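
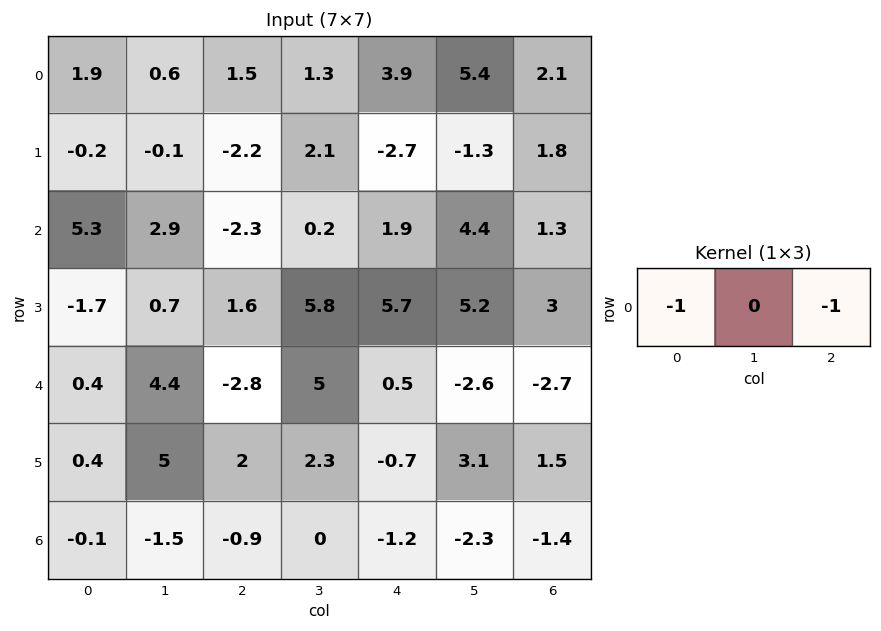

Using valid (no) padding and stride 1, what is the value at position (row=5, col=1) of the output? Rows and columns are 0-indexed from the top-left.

The receptive field on the input at this output position is [5 2 2.3]. Elementwise product with the kernel and sum: 5·-1 + 2.3·-1.

-7.3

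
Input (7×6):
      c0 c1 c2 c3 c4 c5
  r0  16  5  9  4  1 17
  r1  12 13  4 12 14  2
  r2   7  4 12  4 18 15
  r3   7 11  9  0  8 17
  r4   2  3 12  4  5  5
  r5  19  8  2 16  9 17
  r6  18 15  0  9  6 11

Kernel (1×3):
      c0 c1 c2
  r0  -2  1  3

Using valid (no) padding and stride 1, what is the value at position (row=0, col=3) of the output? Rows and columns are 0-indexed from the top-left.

44

The receptive field on the input at this output position is [4 1 17]. Elementwise product with the kernel and sum: 4·-2 + 1·1 + 17·3.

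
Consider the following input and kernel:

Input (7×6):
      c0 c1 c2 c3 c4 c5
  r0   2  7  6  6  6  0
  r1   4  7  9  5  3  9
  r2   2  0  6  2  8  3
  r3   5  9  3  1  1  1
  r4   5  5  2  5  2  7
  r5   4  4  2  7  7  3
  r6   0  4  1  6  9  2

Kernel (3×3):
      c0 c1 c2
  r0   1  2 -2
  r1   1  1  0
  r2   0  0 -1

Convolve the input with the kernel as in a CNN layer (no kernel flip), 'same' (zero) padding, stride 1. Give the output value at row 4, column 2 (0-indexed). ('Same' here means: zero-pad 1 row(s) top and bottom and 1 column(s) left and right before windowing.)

The receptive field on the zero-padded input at this output position is [9 3 1 / 5 2 5 / 4 2 7]. Elementwise product with the kernel and sum: 9·1 + 3·2 + 1·-2 + 5·1 + 2·1 + 7·-1.

13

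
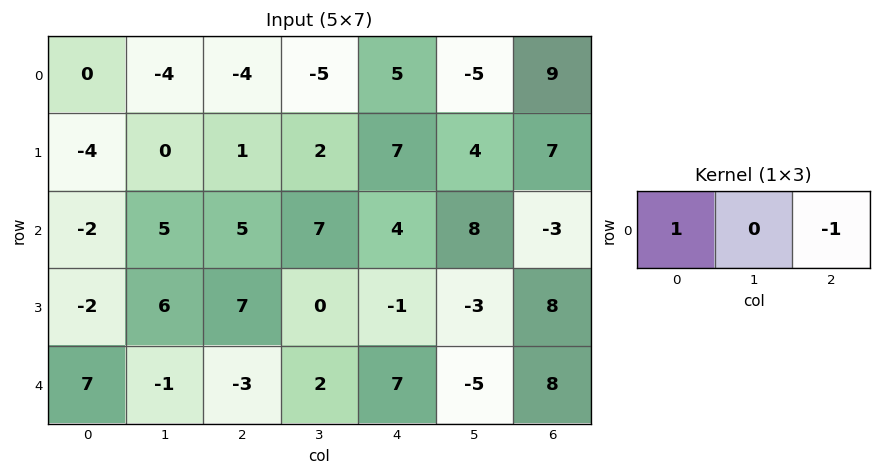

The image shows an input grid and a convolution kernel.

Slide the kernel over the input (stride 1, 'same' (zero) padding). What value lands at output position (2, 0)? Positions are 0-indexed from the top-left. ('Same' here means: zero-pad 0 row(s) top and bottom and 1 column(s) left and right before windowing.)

The receptive field on the zero-padded input at this output position is [0 -2 5]. Elementwise product with the kernel and sum: 0·1 + 5·-1.

-5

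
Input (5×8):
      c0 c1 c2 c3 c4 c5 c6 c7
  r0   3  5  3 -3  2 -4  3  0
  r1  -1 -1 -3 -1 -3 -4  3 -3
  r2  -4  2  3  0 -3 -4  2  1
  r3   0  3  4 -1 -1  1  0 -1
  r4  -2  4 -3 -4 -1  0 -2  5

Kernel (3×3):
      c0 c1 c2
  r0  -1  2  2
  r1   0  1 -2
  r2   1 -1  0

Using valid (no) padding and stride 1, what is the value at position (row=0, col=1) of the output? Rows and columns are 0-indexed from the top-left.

-7

The receptive field on the input at this output position is [5 3 -3 / -1 -3 -1 / 2 3 0]. Elementwise product with the kernel and sum: 5·-1 + 3·2 + -3·2 + -3·1 + -1·-2 + 2·1 + 3·-1.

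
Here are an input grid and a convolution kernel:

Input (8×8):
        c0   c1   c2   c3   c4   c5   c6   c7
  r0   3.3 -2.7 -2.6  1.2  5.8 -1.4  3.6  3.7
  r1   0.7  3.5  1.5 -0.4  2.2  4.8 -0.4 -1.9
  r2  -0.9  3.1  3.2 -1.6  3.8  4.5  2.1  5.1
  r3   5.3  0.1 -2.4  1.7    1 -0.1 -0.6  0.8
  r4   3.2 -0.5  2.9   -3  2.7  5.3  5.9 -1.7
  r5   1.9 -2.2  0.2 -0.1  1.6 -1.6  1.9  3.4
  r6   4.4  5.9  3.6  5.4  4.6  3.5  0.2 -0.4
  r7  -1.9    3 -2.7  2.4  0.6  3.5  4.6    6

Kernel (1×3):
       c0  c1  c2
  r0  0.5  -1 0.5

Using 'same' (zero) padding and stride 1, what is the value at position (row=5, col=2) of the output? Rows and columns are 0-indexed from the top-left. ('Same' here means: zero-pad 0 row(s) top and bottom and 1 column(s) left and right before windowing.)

The receptive field on the zero-padded input at this output position is [-2.2 0.2 -0.1]. Elementwise product with the kernel and sum: -2.2·0.5 + 0.2·-1 + -0.1·0.5.

-1.35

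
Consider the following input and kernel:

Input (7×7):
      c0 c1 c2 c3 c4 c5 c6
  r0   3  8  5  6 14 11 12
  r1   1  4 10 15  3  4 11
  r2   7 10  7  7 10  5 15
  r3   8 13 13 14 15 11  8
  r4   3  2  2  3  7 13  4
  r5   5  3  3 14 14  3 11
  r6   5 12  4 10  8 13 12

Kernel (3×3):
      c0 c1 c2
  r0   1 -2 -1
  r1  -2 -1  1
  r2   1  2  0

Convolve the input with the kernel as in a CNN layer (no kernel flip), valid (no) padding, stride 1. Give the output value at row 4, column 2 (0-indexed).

The receptive field on the input at this output position is [2 3 7 / 3 14 14 / 4 10 8]. Elementwise product with the kernel and sum: 2·1 + 3·-2 + 7·-1 + 3·-2 + 14·-1 + 14·1 + 4·1 + 10·2.

7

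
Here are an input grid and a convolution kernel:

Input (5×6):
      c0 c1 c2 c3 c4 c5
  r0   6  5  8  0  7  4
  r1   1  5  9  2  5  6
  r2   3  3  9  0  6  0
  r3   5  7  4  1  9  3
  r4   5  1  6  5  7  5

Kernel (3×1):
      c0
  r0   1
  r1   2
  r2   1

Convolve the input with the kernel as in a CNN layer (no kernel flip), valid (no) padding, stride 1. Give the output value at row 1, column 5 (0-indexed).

The receptive field on the input at this output position is [6 / 0 / 3]. Elementwise product with the kernel and sum: 6·1 + 0·2 + 3·1.

9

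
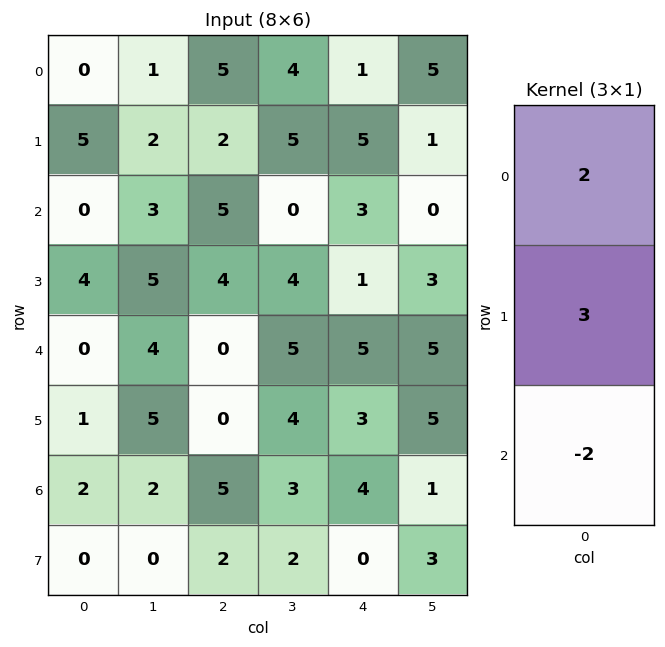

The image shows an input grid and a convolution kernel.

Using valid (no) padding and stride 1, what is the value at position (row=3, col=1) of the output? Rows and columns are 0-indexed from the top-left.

The receptive field on the input at this output position is [5 / 4 / 5]. Elementwise product with the kernel and sum: 5·2 + 4·3 + 5·-2.

12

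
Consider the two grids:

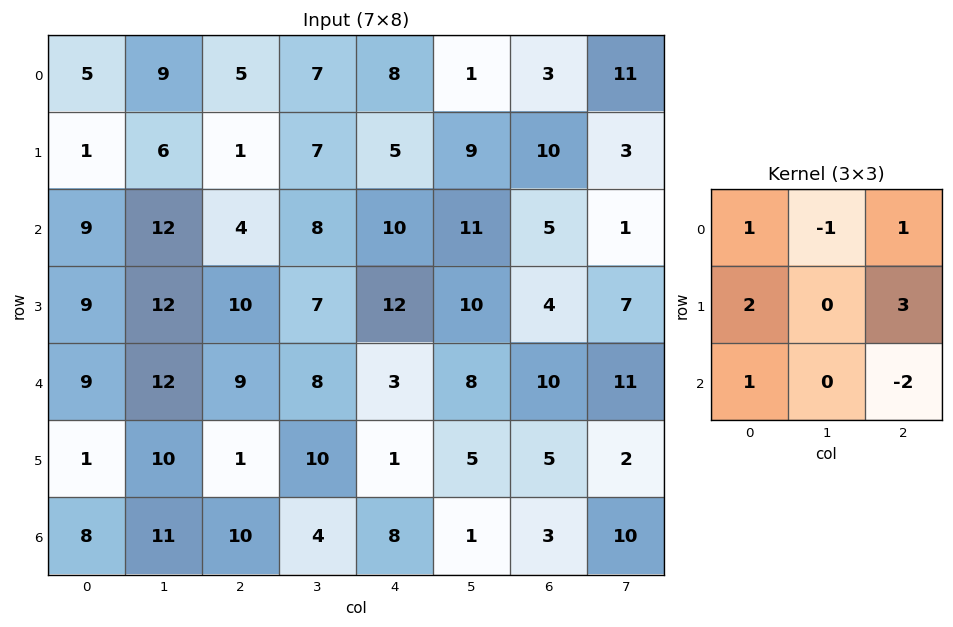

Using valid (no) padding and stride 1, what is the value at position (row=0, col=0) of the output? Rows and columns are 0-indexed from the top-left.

7

The receptive field on the input at this output position is [5 9 5 / 1 6 1 / 9 12 4]. Elementwise product with the kernel and sum: 5·1 + 9·-1 + 5·1 + 1·2 + 1·3 + 9·1 + 4·-2.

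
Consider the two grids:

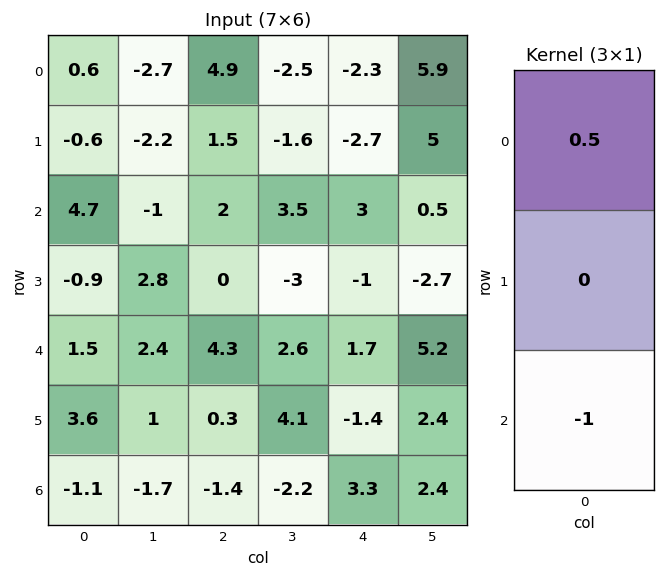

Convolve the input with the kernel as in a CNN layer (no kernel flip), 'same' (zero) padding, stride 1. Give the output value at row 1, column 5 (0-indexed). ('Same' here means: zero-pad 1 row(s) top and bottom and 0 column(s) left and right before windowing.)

2.45

The receptive field on the zero-padded input at this output position is [5.9 / 5 / 0.5]. Elementwise product with the kernel and sum: 5.9·0.5 + 0.5·-1.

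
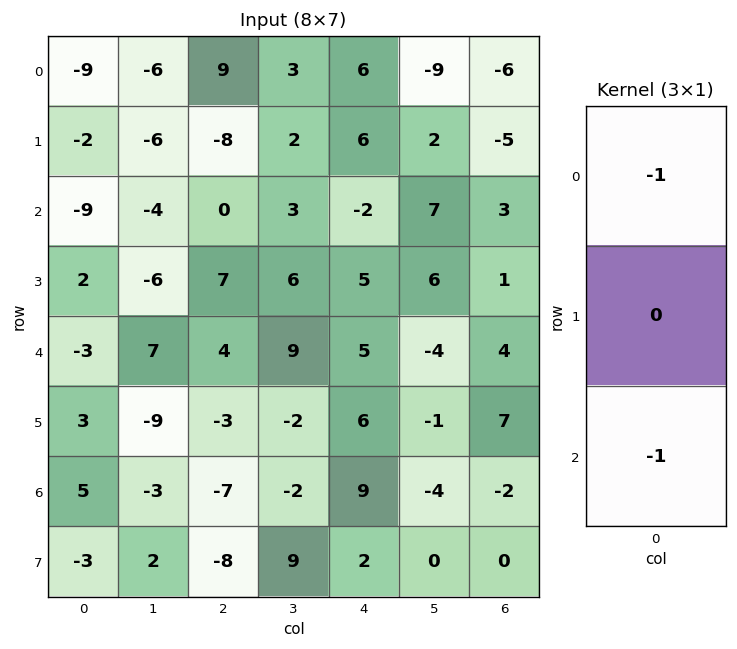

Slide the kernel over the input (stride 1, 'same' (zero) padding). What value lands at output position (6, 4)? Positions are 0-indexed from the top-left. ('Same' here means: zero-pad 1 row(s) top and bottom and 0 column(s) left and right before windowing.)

-8

The receptive field on the zero-padded input at this output position is [6 / 9 / 2]. Elementwise product with the kernel and sum: 6·-1 + 2·-1.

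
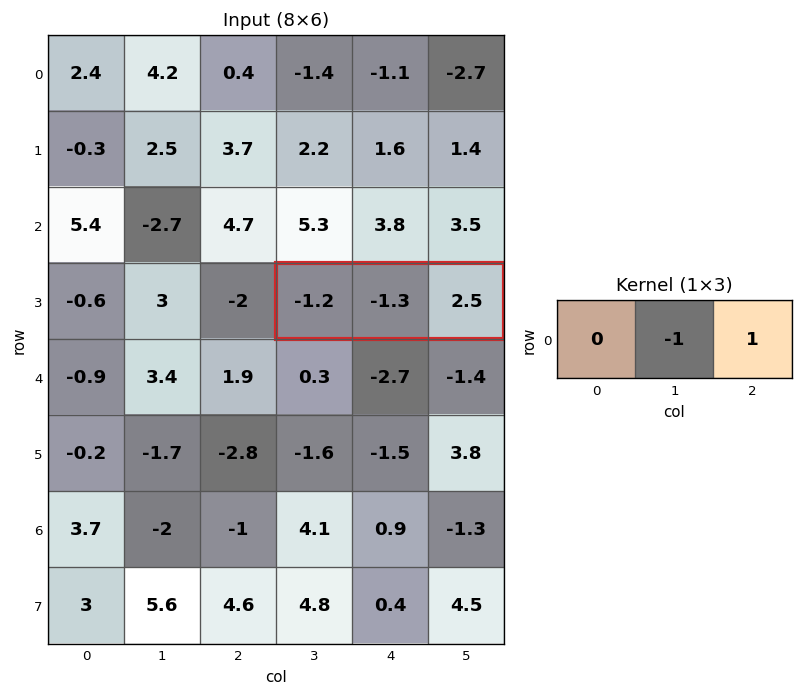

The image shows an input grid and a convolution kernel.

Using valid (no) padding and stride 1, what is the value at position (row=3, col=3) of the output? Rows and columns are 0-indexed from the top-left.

3.8

The receptive field on the input at this output position is [-1.2 -1.3 2.5]. Elementwise product with the kernel and sum: -1.3·-1 + 2.5·1.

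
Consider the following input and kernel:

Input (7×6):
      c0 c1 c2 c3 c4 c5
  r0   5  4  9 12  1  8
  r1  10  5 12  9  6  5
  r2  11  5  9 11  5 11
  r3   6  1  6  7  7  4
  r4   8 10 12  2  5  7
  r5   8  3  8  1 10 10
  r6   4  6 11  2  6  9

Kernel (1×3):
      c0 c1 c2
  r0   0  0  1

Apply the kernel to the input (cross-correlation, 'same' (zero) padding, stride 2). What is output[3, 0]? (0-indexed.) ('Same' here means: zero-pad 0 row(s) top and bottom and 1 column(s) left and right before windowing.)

The receptive field on the zero-padded input at this output position is [0 4 6]. Elementwise product with the kernel and sum: 6·1.

6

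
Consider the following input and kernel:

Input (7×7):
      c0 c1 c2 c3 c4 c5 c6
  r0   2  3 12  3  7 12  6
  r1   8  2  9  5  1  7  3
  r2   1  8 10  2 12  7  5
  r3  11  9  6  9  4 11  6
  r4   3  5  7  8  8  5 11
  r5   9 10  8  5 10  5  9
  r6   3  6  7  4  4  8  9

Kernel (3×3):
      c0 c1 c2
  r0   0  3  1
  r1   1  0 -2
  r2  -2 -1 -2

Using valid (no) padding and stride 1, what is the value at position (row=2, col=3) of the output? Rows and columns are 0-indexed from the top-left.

The receptive field on the input at this output position is [2 12 7 / 9 4 11 / 8 8 5]. Elementwise product with the kernel and sum: 12·3 + 7·1 + 9·1 + 11·-2 + 8·-2 + 8·-1 + 5·-2.

-4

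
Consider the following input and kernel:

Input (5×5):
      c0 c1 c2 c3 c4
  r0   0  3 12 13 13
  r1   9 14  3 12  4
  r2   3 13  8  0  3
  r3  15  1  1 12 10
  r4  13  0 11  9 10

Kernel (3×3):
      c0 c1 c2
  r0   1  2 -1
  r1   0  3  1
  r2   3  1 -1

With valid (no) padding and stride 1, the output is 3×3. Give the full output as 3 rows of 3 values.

53 82 86
126 24 31
53 46 83

Output[0,0]: The receptive field on the input at this output position is [0 3 12 / 9 14 3 / 3 13 8]. Elementwise product with the kernel and sum: 0·1 + 3·2 + 12·-1 + 14·3 + 3·1 + 3·3 + 13·1 + 8·-1.
Output[0,1]: The receptive field on the input at this output position is [3 12 13 / 14 3 12 / 13 8 0]. Elementwise product with the kernel and sum: 3·1 + 12·2 + 13·-1 + 3·3 + 12·1 + 13·3 + 8·1 + 0·-1.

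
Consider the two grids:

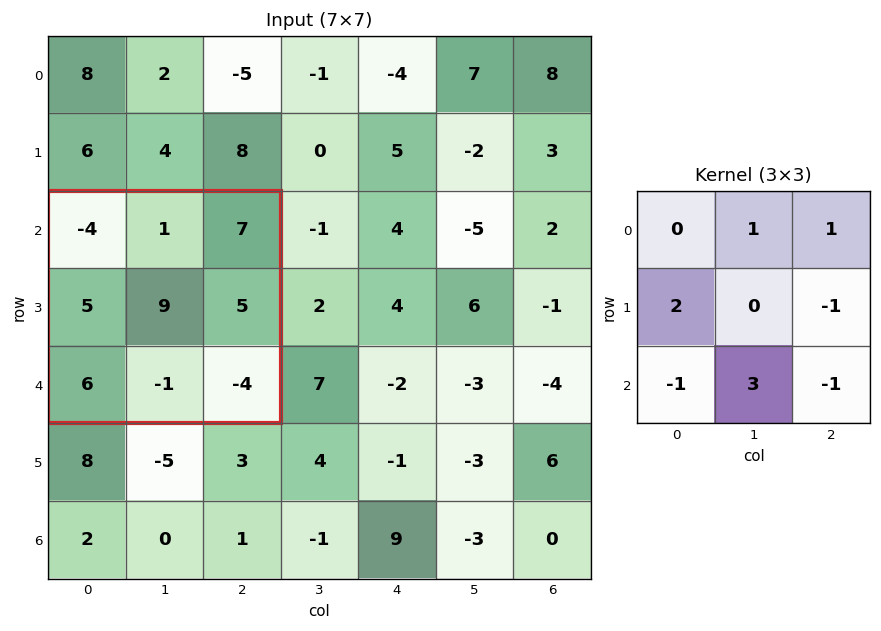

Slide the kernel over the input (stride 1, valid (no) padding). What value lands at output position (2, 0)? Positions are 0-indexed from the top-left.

The receptive field on the input at this output position is [-4 1 7 / 5 9 5 / 6 -1 -4]. Elementwise product with the kernel and sum: 1·1 + 7·1 + 5·2 + 5·-1 + 6·-1 + -1·3 + -4·-1.

8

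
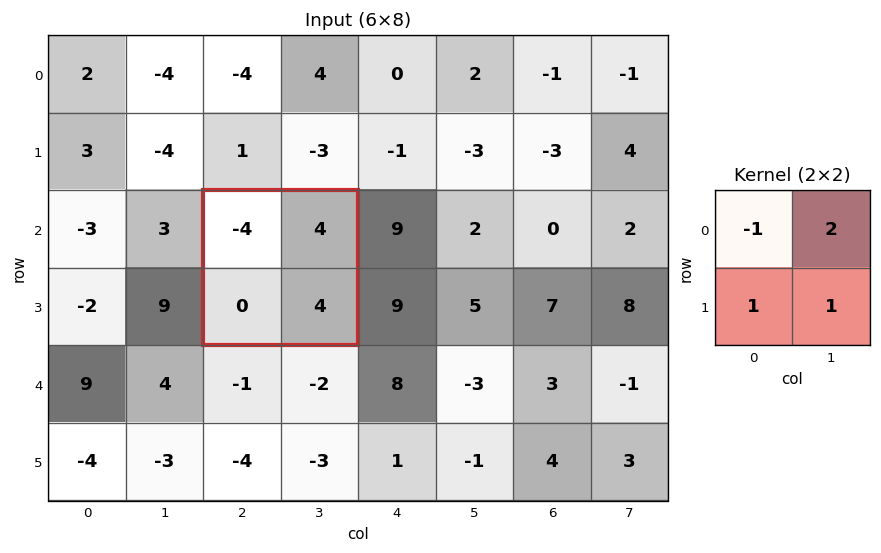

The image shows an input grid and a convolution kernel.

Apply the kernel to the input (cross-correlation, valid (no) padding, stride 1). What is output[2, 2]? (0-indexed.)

16

The receptive field on the input at this output position is [-4 4 / 0 4]. Elementwise product with the kernel and sum: -4·-1 + 4·2 + 0·1 + 4·1.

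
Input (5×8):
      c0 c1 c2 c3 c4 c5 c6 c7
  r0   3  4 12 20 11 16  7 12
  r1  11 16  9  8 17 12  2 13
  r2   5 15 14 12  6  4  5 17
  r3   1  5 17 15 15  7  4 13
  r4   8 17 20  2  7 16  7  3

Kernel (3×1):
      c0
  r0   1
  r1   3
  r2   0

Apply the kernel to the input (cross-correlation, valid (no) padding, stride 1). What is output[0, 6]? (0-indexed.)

13

The receptive field on the input at this output position is [7 / 2 / 5]. Elementwise product with the kernel and sum: 7·1 + 2·3.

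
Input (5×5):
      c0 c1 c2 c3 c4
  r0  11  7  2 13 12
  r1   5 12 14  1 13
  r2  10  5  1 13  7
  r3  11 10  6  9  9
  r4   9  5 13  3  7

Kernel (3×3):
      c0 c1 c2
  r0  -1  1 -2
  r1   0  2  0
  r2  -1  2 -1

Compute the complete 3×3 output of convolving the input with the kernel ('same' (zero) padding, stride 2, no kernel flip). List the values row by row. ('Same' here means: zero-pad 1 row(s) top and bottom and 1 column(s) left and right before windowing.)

20 19 49
13 -5 35
9 4 14

Output[0,0]: The receptive field on the zero-padded input at this output position is [0 0 0 / 0 11 7 / 0 5 12]. Elementwise product with the kernel and sum: 0·-1 + 0·1 + 0·-2 + 11·2 + 0·-1 + 5·2 + 12·-1.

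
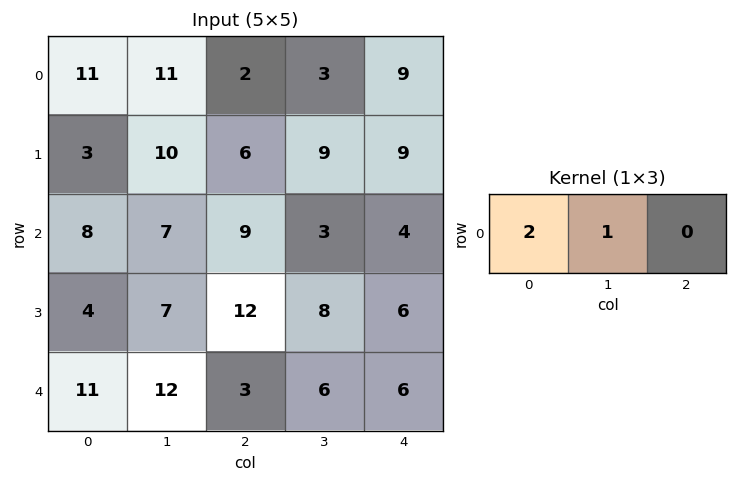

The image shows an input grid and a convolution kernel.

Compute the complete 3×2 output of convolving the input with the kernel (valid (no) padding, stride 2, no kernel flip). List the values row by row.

33 7
23 21
34 12

Output[0,0]: The receptive field on the input at this output position is [11 11 2]. Elementwise product with the kernel and sum: 11·2 + 11·1.
Output[0,1]: The receptive field on the input at this output position is [2 3 9]. Elementwise product with the kernel and sum: 2·2 + 3·1.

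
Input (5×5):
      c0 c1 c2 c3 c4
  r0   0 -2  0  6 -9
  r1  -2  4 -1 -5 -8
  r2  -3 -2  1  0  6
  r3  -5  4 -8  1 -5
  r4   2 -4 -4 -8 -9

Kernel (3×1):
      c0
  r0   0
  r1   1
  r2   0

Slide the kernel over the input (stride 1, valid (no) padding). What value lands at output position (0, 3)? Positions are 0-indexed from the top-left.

The receptive field on the input at this output position is [6 / -5 / 0]. Elementwise product with the kernel and sum: -5·1.

-5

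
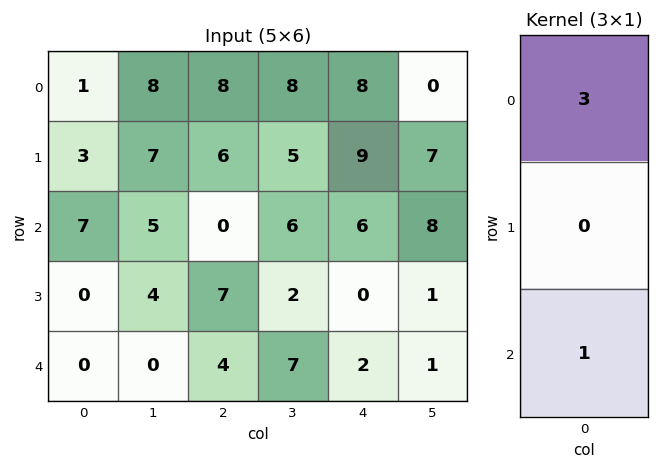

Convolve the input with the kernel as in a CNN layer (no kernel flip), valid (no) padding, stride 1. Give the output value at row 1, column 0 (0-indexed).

9

The receptive field on the input at this output position is [3 / 7 / 0]. Elementwise product with the kernel and sum: 3·3 + 0·1.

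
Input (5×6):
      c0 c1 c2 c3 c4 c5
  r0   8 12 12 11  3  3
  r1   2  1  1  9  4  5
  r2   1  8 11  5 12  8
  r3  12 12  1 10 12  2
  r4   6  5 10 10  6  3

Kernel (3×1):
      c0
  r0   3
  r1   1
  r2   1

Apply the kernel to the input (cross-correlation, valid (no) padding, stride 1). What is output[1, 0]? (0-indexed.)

19

The receptive field on the input at this output position is [2 / 1 / 12]. Elementwise product with the kernel and sum: 2·3 + 1·1 + 12·1.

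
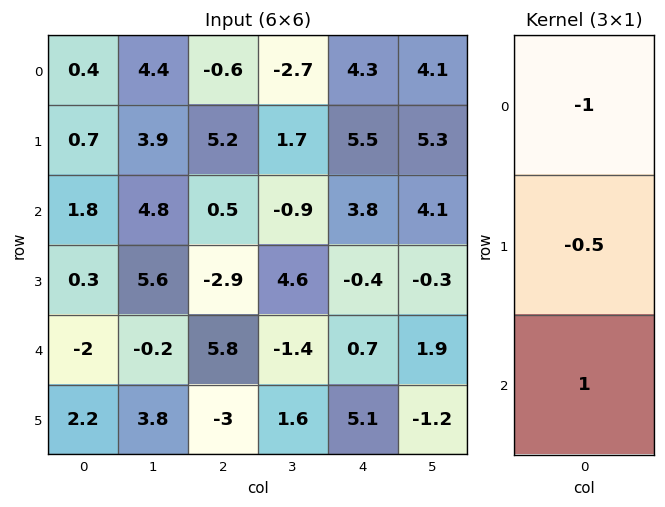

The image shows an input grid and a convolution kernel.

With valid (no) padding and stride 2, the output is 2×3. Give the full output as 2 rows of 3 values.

Output[0,0]: The receptive field on the input at this output position is [0.4 / 0.7 / 1.8]. Elementwise product with the kernel and sum: 0.4·-1 + 0.7·-0.5 + 1.8·1.
Output[0,1]: The receptive field on the input at this output position is [-0.6 / 5.2 / 0.5]. Elementwise product with the kernel and sum: -0.6·-1 + 5.2·-0.5 + 0.5·1.

1.05 -1.5 -3.25
-3.95 6.75 -2.9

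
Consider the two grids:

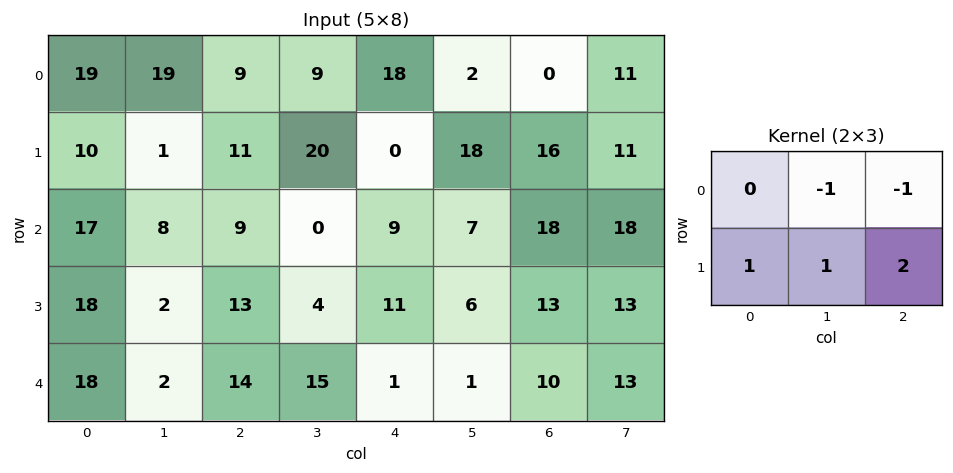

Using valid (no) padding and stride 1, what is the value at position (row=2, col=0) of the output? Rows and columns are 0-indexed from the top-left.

29

The receptive field on the input at this output position is [17 8 9 / 18 2 13]. Elementwise product with the kernel and sum: 8·-1 + 9·-1 + 18·1 + 2·1 + 13·2.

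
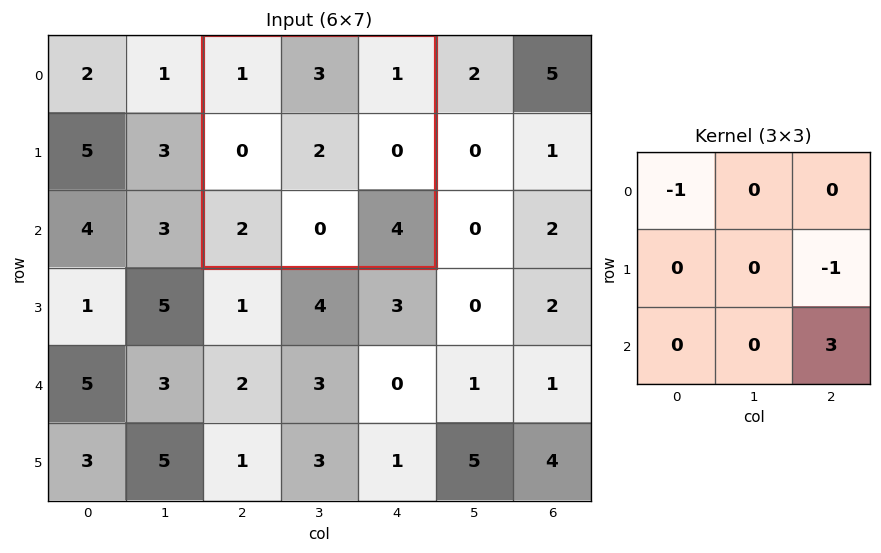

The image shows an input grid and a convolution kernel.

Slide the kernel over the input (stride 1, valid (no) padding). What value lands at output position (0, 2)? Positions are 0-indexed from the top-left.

The receptive field on the input at this output position is [1 3 1 / 0 2 0 / 2 0 4]. Elementwise product with the kernel and sum: 1·-1 + 0·-1 + 4·3.

11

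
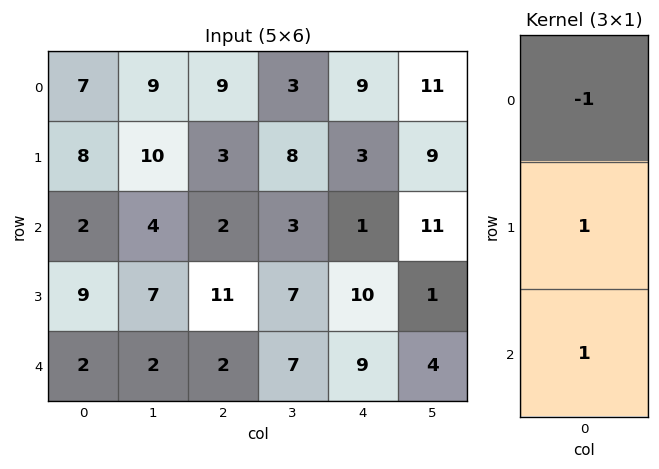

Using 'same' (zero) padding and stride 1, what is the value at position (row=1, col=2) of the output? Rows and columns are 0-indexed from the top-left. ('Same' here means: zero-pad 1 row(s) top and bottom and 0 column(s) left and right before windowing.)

The receptive field on the zero-padded input at this output position is [9 / 3 / 2]. Elementwise product with the kernel and sum: 9·-1 + 3·1 + 2·1.

-4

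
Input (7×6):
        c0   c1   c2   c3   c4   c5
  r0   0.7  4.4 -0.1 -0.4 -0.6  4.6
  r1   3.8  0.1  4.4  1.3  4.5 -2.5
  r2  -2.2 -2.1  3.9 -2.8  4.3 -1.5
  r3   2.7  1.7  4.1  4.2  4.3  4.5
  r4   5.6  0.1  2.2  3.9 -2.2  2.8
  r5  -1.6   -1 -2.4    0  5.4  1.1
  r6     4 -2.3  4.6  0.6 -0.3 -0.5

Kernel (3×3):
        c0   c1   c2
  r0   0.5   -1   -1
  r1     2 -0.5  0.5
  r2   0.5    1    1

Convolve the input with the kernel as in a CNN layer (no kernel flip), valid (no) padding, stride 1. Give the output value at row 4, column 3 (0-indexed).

The receptive field on the input at this output position is [3.9 -2.2 2.8 / 0 5.4 1.1 / 0.6 -0.3 -0.5]. Elementwise product with the kernel and sum: 3.9·0.5 + -2.2·-1 + 2.8·-1 + 0·2 + 5.4·-0.5 + 1.1·0.5 + 0.6·0.5 + -0.3·1 + -0.5·1.

-1.3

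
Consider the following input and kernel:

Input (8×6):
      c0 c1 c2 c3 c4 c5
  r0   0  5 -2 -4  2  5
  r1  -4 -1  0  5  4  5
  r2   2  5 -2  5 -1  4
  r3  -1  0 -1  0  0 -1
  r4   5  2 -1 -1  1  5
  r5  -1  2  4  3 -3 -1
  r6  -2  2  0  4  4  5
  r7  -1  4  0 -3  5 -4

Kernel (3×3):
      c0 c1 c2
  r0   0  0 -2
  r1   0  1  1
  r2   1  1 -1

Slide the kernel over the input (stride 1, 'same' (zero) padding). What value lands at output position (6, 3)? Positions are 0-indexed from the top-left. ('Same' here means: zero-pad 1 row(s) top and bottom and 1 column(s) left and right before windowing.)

The receptive field on the zero-padded input at this output position is [4 3 -3 / 0 4 4 / 0 -3 5]. Elementwise product with the kernel and sum: -3·-2 + 4·1 + 4·1 + 0·1 + -3·1 + 5·-1.

6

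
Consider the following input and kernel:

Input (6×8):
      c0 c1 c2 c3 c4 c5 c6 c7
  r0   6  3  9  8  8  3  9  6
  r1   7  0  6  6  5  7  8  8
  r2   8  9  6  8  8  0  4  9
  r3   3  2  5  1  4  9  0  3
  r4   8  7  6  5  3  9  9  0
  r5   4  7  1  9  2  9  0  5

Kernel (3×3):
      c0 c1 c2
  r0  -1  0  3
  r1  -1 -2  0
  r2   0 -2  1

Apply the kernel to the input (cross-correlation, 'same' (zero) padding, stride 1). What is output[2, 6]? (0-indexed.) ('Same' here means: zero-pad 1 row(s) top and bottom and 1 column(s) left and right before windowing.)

The receptive field on the zero-padded input at this output position is [7 8 8 / 0 4 9 / 9 0 3]. Elementwise product with the kernel and sum: 7·-1 + 8·3 + 0·-1 + 4·-2 + 0·-2 + 3·1.

12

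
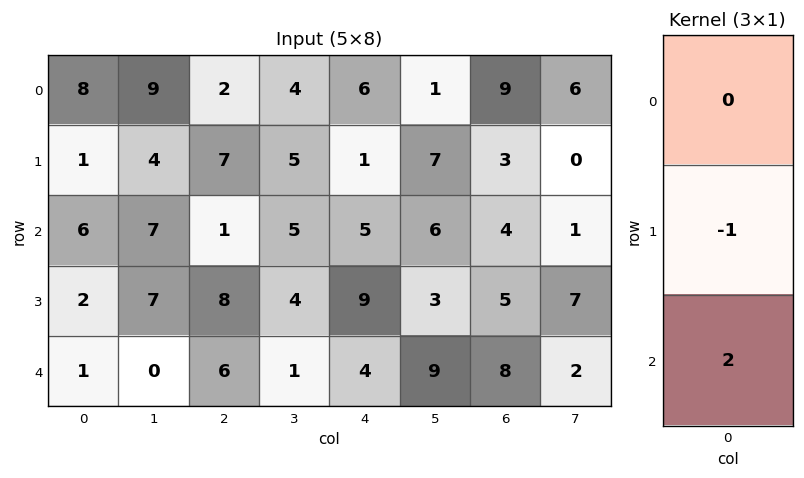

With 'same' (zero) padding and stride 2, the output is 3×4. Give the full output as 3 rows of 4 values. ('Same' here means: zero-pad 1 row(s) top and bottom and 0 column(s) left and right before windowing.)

Output[0,0]: The receptive field on the zero-padded input at this output position is [0 / 8 / 1]. Elementwise product with the kernel and sum: 8·-1 + 1·2.
Output[0,1]: The receptive field on the zero-padded input at this output position is [0 / 2 / 7]. Elementwise product with the kernel and sum: 2·-1 + 7·2.

-6 12 -4 -3
-2 15 13 6
-1 -6 -4 -8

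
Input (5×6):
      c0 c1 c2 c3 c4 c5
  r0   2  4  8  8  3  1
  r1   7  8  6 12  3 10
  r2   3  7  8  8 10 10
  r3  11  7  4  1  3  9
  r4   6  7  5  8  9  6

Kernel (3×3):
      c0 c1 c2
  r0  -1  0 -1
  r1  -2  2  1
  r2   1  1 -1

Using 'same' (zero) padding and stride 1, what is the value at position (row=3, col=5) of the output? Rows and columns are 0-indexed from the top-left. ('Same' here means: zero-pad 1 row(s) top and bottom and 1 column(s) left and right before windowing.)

The receptive field on the zero-padded input at this output position is [10 10 0 / 3 9 0 / 9 6 0]. Elementwise product with the kernel and sum: 10·-1 + 0·-1 + 3·-2 + 9·2 + 0·1 + 9·1 + 6·1 + 0·-1.

17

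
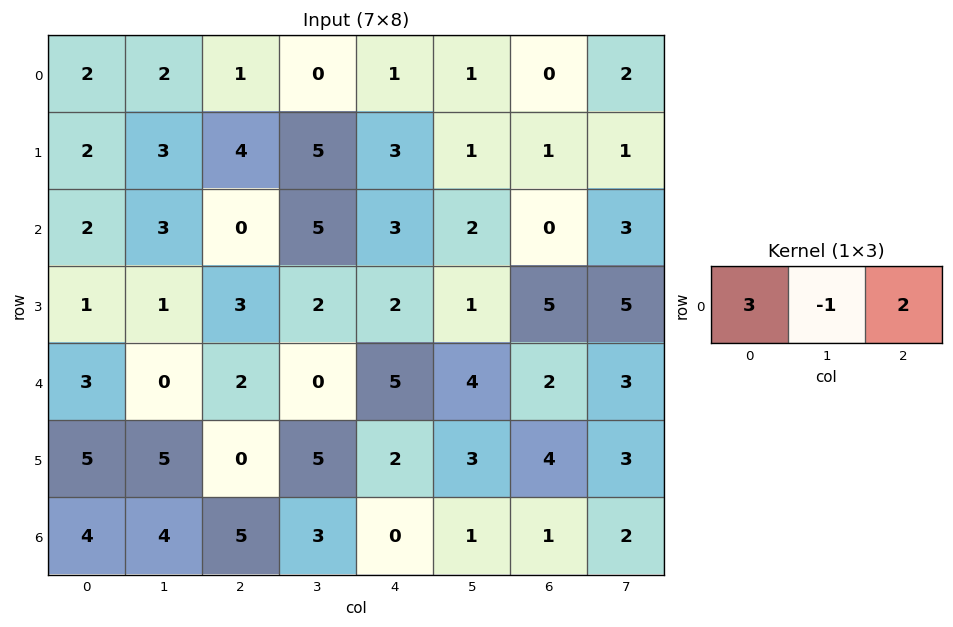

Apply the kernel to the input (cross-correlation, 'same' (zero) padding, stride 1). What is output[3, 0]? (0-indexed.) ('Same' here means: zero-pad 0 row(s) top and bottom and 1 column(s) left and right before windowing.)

The receptive field on the zero-padded input at this output position is [0 1 1]. Elementwise product with the kernel and sum: 0·3 + 1·-1 + 1·2.

1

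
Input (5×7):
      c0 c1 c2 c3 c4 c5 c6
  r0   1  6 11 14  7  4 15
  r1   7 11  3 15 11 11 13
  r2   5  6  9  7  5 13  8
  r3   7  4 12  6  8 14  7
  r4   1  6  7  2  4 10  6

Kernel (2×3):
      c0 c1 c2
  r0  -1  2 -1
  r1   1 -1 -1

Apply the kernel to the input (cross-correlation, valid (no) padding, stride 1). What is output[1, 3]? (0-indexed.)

-15

The receptive field on the input at this output position is [15 11 11 / 7 5 13]. Elementwise product with the kernel and sum: 15·-1 + 11·2 + 11·-1 + 7·1 + 5·-1 + 13·-1.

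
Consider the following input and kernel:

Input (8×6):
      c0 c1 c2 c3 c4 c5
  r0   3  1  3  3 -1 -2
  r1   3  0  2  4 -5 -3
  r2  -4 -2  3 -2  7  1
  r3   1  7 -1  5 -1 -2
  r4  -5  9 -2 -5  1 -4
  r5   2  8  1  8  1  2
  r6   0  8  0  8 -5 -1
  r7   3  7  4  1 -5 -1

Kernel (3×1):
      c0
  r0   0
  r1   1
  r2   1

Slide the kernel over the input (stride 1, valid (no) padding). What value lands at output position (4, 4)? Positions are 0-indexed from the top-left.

-4

The receptive field on the input at this output position is [1 / 1 / -5]. Elementwise product with the kernel and sum: 1·1 + -5·1.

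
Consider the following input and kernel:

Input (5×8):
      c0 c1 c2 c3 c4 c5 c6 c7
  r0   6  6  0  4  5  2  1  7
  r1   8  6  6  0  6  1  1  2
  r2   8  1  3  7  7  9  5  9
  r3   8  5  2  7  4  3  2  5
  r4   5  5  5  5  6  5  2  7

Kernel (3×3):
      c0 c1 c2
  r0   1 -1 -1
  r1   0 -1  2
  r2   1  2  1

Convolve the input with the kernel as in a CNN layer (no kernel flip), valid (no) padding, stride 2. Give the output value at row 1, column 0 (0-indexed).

23

The receptive field on the input at this output position is [8 1 3 / 8 5 2 / 5 5 5]. Elementwise product with the kernel and sum: 8·1 + 1·-1 + 3·-1 + 5·-1 + 2·2 + 5·1 + 5·2 + 5·1.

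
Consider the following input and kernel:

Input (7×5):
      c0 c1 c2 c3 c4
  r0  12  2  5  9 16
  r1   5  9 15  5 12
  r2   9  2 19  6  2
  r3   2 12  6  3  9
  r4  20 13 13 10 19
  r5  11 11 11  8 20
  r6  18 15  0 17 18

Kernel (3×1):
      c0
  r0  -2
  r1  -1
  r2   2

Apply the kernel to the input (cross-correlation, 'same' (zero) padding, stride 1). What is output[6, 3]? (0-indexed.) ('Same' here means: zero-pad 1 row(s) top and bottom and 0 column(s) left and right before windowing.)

-33

The receptive field on the zero-padded input at this output position is [8 / 17 / 0]. Elementwise product with the kernel and sum: 8·-2 + 17·-1 + 0·2.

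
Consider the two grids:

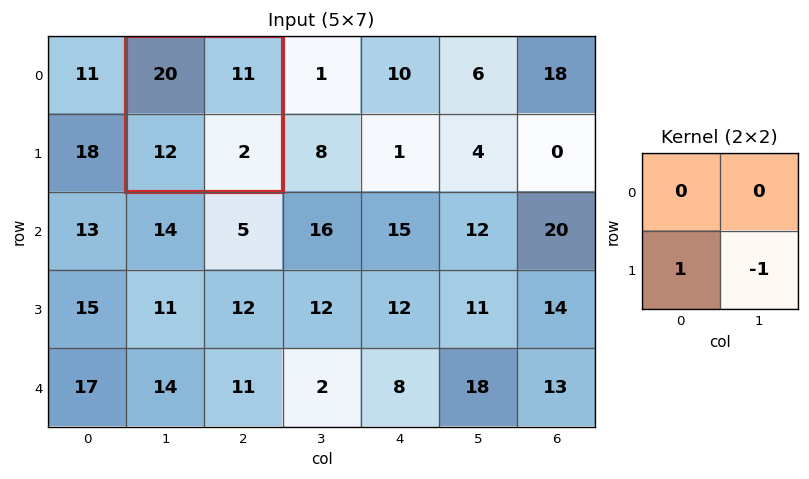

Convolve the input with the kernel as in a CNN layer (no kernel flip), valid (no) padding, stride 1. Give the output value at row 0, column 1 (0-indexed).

The receptive field on the input at this output position is [20 11 / 12 2]. Elementwise product with the kernel and sum: 12·1 + 2·-1.

10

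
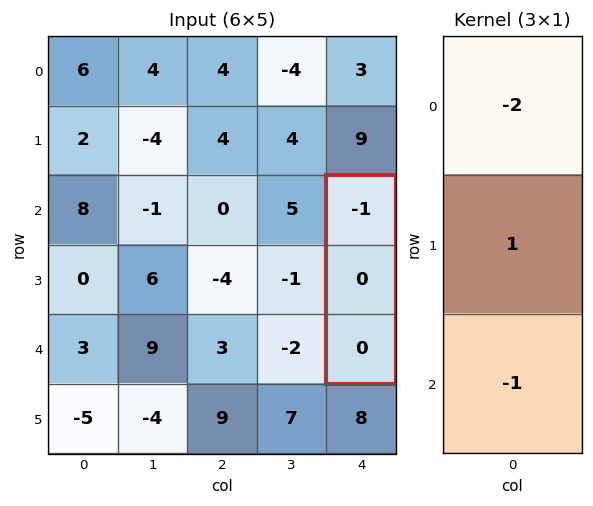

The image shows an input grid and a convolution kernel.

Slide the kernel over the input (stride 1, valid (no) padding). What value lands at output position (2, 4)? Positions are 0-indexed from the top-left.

2

The receptive field on the input at this output position is [-1 / 0 / 0]. Elementwise product with the kernel and sum: -1·-2 + 0·1 + 0·-1.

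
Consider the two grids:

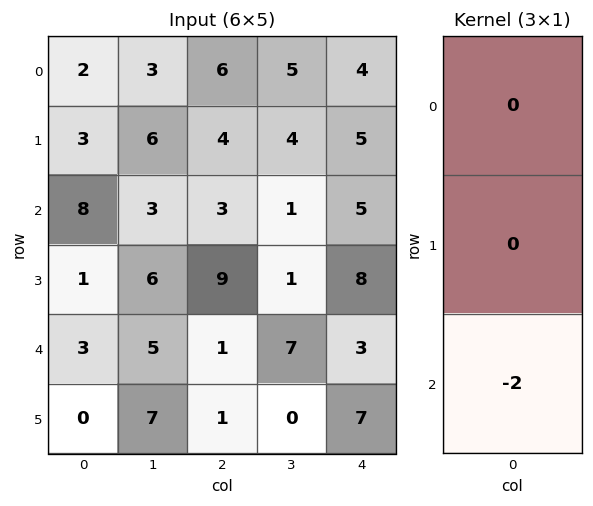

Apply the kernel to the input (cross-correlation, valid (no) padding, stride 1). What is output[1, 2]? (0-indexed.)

The receptive field on the input at this output position is [4 / 3 / 9]. Elementwise product with the kernel and sum: 9·-2.

-18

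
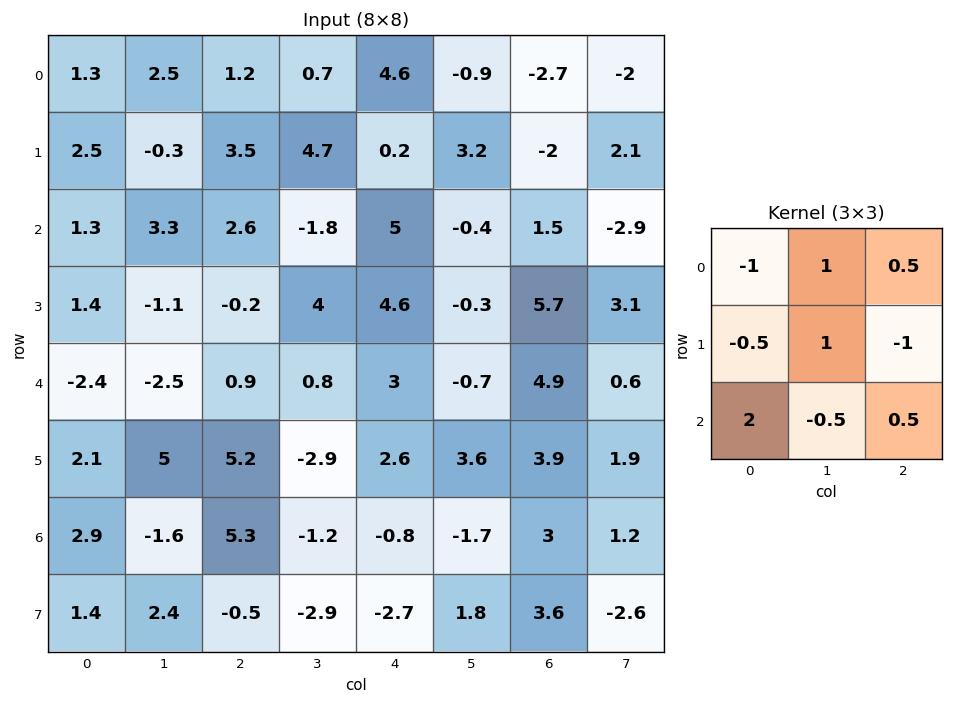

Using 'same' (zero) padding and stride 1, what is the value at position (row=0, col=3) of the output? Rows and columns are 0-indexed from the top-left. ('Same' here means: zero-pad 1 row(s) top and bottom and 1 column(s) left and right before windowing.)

The receptive field on the zero-padded input at this output position is [0 0 0 / 1.2 0.7 4.6 / 3.5 4.7 0.2]. Elementwise product with the kernel and sum: 0·-1 + 0·1 + 0·0.5 + 1.2·-0.5 + 0.7·1 + 4.6·-1 + 3.5·2 + 4.7·-0.5 + 0.2·0.5.

0.25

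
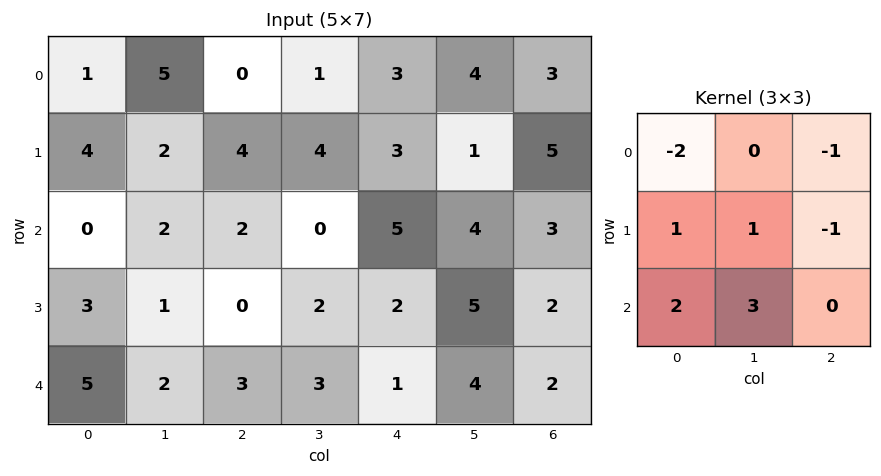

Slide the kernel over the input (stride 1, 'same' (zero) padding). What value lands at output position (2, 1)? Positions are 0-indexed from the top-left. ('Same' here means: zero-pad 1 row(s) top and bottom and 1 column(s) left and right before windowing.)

-3

The receptive field on the zero-padded input at this output position is [4 2 4 / 0 2 2 / 3 1 0]. Elementwise product with the kernel and sum: 4·-2 + 4·-1 + 0·1 + 2·1 + 2·-1 + 3·2 + 1·3.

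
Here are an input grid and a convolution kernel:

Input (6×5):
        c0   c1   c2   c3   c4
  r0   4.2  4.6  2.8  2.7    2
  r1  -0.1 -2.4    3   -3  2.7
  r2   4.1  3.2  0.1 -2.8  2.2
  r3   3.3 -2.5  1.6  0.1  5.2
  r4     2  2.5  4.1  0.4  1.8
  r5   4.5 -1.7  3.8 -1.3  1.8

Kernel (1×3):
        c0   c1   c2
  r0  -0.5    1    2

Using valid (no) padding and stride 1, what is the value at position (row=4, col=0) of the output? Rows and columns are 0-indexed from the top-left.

The receptive field on the input at this output position is [2 2.5 4.1]. Elementwise product with the kernel and sum: 2·-0.5 + 2.5·1 + 4.1·2.

9.7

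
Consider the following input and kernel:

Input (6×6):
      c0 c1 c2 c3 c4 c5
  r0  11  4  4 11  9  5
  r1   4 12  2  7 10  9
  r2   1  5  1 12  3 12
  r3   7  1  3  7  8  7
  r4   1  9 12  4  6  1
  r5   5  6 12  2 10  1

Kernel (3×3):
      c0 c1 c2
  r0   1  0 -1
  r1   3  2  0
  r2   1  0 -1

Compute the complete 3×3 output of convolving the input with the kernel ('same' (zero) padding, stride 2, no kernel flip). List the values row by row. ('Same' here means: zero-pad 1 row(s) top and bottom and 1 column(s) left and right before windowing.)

Output[0,0]: The receptive field on the zero-padded input at this output position is [0 0 0 / 0 11 4 / 0 4 12]. Elementwise product with the kernel and sum: 0·1 + 0·-1 + 0·3 + 11·2 + 0·1 + 12·-1.
Output[0,1]: The receptive field on the zero-padded input at this output position is [0 0 0 / 4 4 11 / 12 2 7]. Elementwise product with the kernel and sum: 0·1 + 0·-1 + 4·3 + 4·2 + 12·1 + 7·-1.

10 25 49
-11 16 40
-5 49 25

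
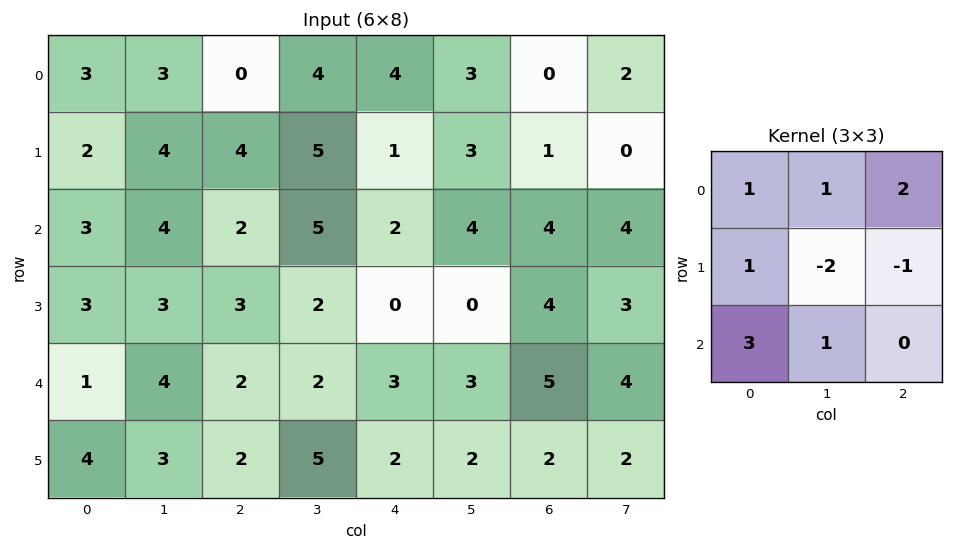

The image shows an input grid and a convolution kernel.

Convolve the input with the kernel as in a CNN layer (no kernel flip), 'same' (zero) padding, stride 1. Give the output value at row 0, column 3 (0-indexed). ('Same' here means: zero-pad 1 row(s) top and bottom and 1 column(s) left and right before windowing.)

5

The receptive field on the zero-padded input at this output position is [0 0 0 / 0 4 4 / 4 5 1]. Elementwise product with the kernel and sum: 0·1 + 0·1 + 0·2 + 0·1 + 4·-2 + 4·-1 + 4·3 + 5·1.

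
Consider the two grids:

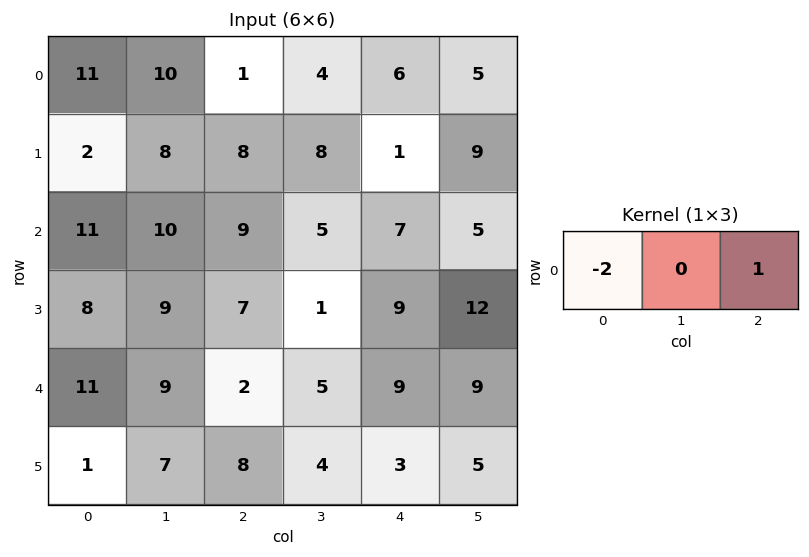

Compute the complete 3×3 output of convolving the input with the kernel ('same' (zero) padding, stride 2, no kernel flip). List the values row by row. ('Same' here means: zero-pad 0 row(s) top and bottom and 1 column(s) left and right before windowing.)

10 -16 -3
10 -15 -5
9 -13 -1

Output[0,0]: The receptive field on the zero-padded input at this output position is [0 11 10]. Elementwise product with the kernel and sum: 0·-2 + 10·1.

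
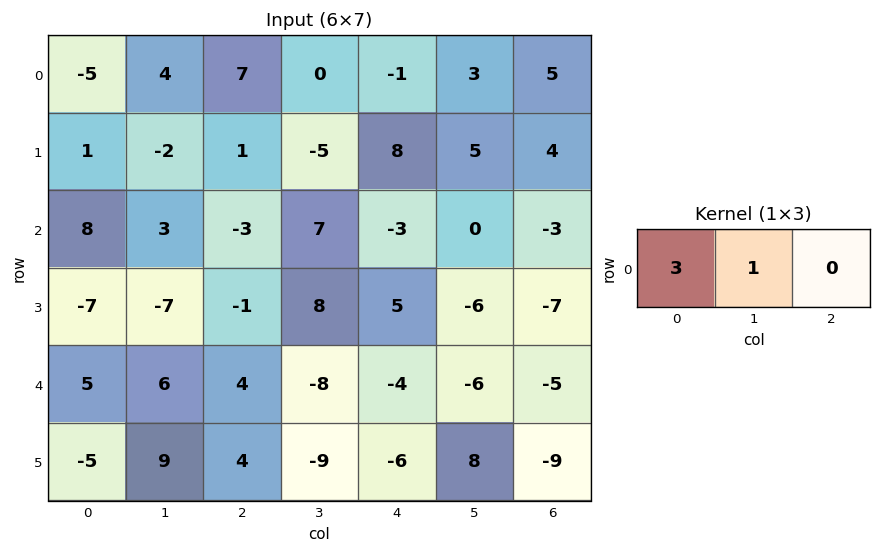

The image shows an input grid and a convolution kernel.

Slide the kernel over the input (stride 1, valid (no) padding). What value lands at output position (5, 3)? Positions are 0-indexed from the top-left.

The receptive field on the input at this output position is [-9 -6 8]. Elementwise product with the kernel and sum: -9·3 + -6·1.

-33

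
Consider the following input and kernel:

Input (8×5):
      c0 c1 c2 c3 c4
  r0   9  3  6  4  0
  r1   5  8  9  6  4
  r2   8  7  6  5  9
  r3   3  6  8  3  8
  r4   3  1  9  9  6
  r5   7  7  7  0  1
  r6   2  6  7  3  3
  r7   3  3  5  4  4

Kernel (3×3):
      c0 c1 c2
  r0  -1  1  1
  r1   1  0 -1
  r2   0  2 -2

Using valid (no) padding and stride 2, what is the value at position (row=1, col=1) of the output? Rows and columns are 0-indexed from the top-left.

The receptive field on the input at this output position is [6 5 9 / 8 3 8 / 9 9 6]. Elementwise product with the kernel and sum: 6·-1 + 5·1 + 9·1 + 8·1 + 8·-1 + 9·2 + 6·-2.

14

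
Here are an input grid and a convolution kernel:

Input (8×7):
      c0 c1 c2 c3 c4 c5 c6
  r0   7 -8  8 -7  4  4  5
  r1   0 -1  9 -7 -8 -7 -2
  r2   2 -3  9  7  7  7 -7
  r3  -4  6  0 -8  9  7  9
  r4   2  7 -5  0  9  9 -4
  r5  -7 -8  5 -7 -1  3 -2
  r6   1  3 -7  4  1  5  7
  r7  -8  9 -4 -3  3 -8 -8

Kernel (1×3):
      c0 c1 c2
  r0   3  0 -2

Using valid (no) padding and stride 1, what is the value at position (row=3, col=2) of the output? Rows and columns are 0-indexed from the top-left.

The receptive field on the input at this output position is [0 -8 9]. Elementwise product with the kernel and sum: 0·3 + 9·-2.

-18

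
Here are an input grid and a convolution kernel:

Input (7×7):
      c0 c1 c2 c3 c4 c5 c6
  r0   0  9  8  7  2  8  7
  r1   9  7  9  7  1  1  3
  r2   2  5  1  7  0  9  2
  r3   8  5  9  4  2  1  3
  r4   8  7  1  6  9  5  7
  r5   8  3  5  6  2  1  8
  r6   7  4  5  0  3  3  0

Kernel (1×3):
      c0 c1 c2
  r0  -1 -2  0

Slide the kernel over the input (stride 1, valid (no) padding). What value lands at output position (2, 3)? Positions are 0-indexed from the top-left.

-7

The receptive field on the input at this output position is [7 0 9]. Elementwise product with the kernel and sum: 7·-1 + 0·-2.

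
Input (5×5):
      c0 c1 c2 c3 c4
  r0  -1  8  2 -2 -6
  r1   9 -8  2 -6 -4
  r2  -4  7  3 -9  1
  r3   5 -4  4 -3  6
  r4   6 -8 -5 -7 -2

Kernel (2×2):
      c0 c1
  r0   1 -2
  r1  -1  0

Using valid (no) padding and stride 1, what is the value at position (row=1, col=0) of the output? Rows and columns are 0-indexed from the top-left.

29

The receptive field on the input at this output position is [9 -8 / -4 7]. Elementwise product with the kernel and sum: 9·1 + -8·-2 + -4·-1.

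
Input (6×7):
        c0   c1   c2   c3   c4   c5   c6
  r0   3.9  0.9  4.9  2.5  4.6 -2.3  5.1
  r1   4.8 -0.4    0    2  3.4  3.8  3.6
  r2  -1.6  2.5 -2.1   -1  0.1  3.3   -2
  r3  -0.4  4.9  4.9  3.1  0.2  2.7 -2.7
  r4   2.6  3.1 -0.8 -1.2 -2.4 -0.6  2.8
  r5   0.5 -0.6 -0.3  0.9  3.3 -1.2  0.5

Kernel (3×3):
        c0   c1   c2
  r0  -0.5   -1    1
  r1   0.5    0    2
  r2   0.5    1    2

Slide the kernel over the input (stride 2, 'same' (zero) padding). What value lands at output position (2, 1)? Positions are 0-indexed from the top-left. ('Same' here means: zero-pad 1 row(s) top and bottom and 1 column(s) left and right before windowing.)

The receptive field on the zero-padded input at this output position is [4.9 4.9 3.1 / 3.1 -0.8 -1.2 / -0.6 -0.3 0.9]. Elementwise product with the kernel and sum: 4.9·-0.5 + 4.9·-1 + 3.1·1 + 3.1·0.5 + -1.2·2 + -0.6·0.5 + -0.3·1 + 0.9·2.

-3.9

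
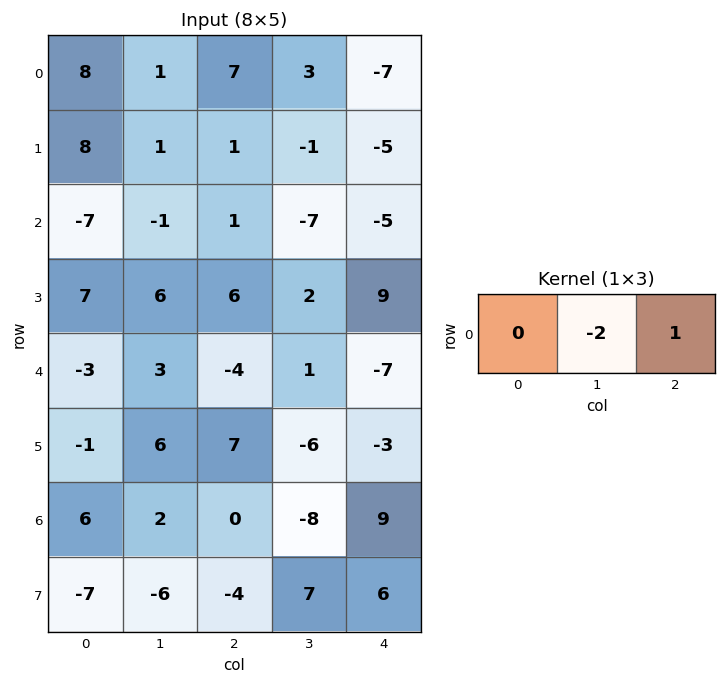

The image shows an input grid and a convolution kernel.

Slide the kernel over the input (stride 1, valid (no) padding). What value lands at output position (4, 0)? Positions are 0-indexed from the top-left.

The receptive field on the input at this output position is [-3 3 -4]. Elementwise product with the kernel and sum: 3·-2 + -4·1.

-10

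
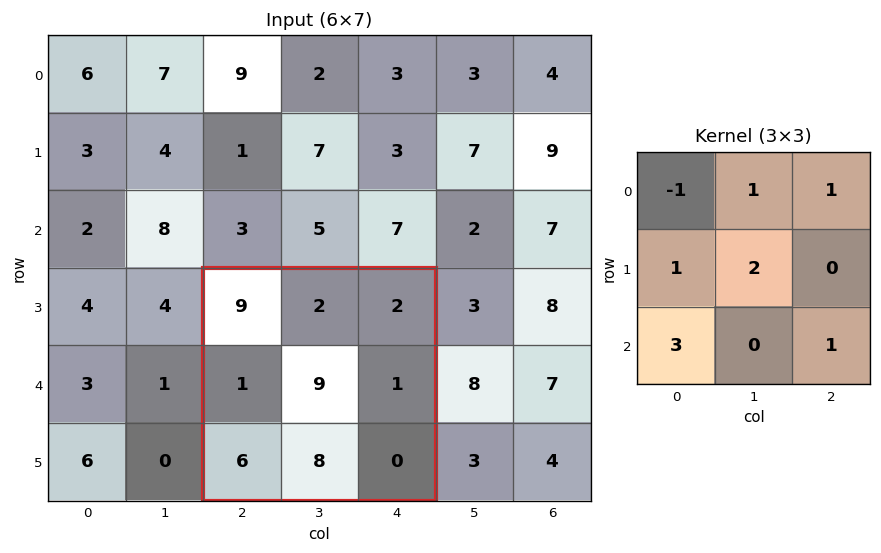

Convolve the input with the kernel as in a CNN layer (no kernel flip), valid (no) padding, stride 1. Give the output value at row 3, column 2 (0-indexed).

The receptive field on the input at this output position is [9 2 2 / 1 9 1 / 6 8 0]. Elementwise product with the kernel and sum: 9·-1 + 2·1 + 2·1 + 1·1 + 9·2 + 6·3 + 0·1.

32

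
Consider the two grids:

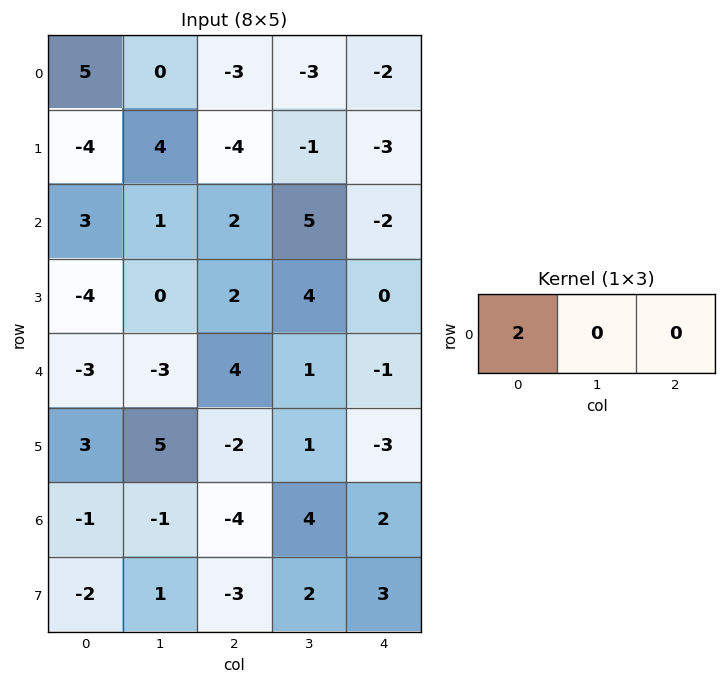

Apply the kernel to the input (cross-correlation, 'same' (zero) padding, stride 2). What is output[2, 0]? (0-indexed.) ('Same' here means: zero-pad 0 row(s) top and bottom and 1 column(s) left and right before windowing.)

0

The receptive field on the zero-padded input at this output position is [0 -3 -3]. Elementwise product with the kernel and sum: 0·2.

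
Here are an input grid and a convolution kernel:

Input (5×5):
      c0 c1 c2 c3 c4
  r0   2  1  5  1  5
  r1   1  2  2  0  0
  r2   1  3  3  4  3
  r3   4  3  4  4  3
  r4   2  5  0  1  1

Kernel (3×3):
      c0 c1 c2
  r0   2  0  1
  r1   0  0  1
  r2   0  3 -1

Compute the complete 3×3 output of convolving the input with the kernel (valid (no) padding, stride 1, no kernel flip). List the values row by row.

Output[0,0]: The receptive field on the input at this output position is [2 1 5 / 1 2 2 / 1 3 3]. Elementwise product with the kernel and sum: 2·2 + 5·1 + 2·1 + 3·3 + 3·-1.

17 8 24
12 16 16
24 13 14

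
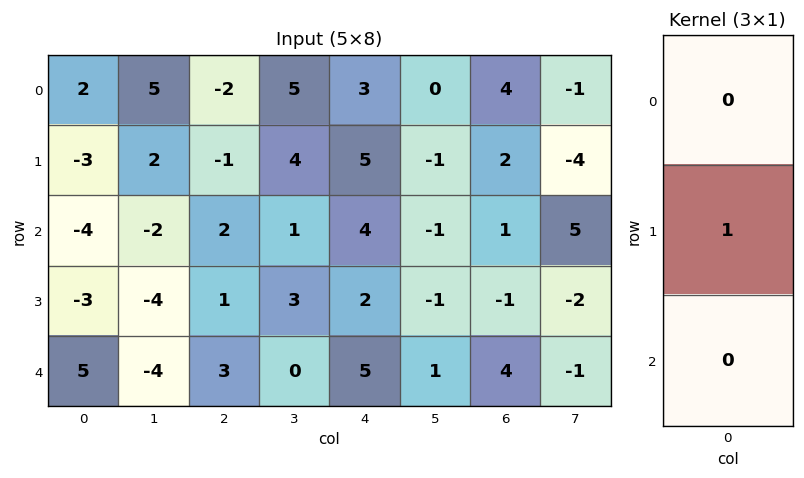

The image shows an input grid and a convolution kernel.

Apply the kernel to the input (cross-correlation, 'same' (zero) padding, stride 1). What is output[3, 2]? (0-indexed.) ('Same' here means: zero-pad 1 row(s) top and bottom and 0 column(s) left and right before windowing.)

1

The receptive field on the zero-padded input at this output position is [2 / 1 / 3]. Elementwise product with the kernel and sum: 1·1.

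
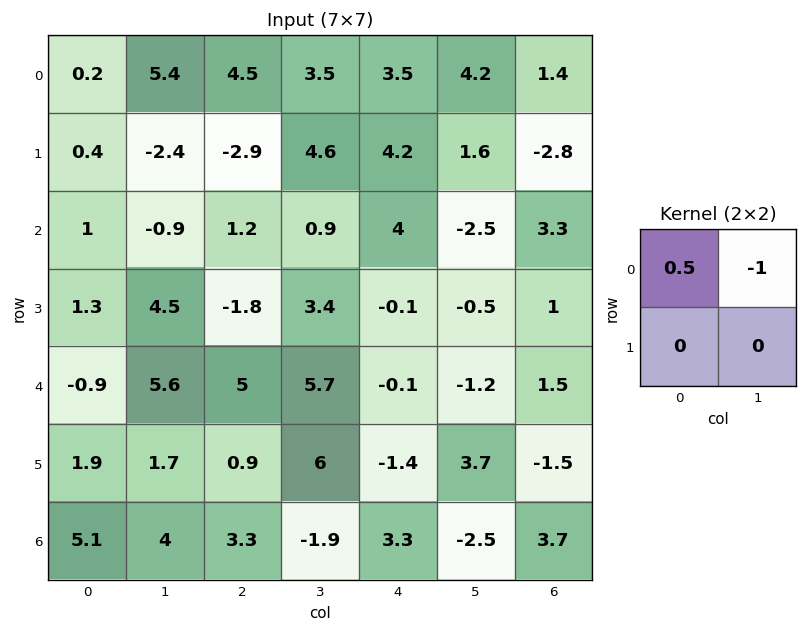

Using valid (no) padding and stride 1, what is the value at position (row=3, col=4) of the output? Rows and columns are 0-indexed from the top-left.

0.45

The receptive field on the input at this output position is [-0.1 -0.5 / -0.1 -1.2]. Elementwise product with the kernel and sum: -0.1·0.5 + -0.5·-1.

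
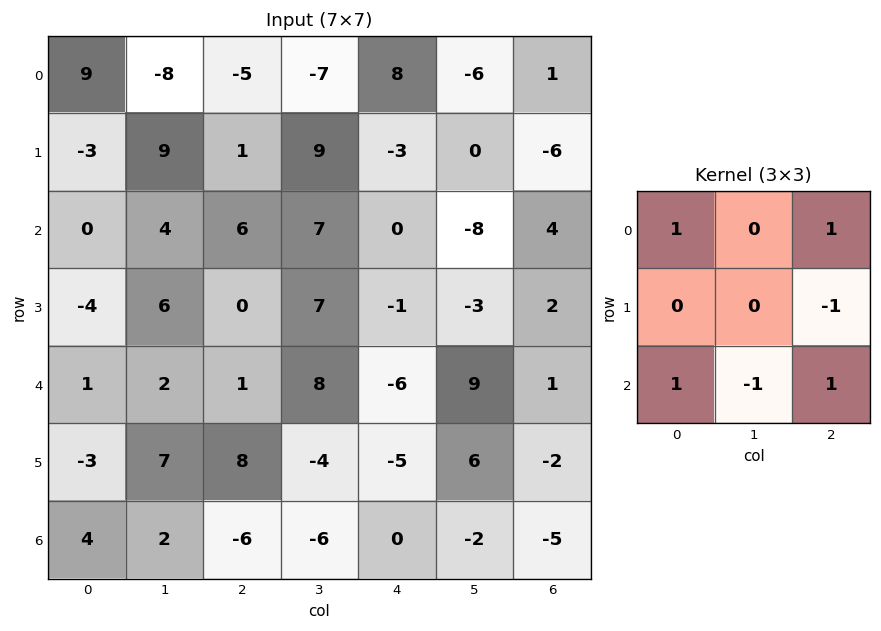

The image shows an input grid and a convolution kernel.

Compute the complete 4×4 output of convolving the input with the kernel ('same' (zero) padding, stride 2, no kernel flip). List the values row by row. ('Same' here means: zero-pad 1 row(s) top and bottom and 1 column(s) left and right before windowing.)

20 24 18 6
15 24 22 -5
14 0 2 5
5 9 4 6

Output[0,0]: The receptive field on the zero-padded input at this output position is [0 0 0 / 0 9 -8 / 0 -3 9]. Elementwise product with the kernel and sum: 0·1 + 0·1 + -8·-1 + 0·1 + -3·-1 + 9·1.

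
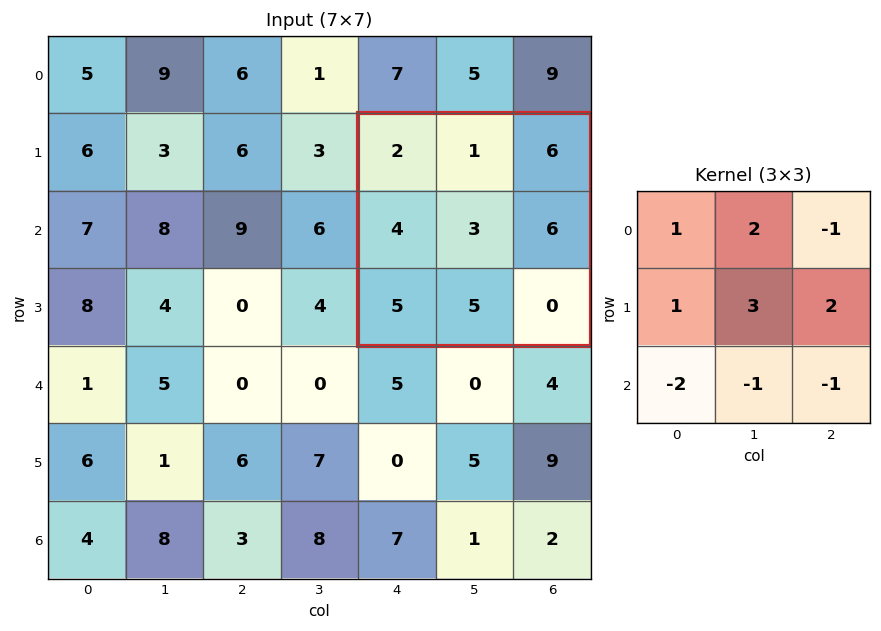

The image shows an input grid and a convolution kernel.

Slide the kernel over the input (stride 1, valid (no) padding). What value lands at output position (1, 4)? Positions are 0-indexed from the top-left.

8

The receptive field on the input at this output position is [2 1 6 / 4 3 6 / 5 5 0]. Elementwise product with the kernel and sum: 2·1 + 1·2 + 6·-1 + 4·1 + 3·3 + 6·2 + 5·-2 + 5·-1 + 0·-1.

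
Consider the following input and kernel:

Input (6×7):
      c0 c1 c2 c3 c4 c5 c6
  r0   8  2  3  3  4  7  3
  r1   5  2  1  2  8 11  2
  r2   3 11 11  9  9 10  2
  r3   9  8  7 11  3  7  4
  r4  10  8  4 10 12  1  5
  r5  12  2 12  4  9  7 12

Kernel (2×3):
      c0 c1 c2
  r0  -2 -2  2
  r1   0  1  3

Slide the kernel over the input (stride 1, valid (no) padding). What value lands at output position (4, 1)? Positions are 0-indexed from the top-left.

The receptive field on the input at this output position is [8 4 10 / 2 12 4]. Elementwise product with the kernel and sum: 8·-2 + 4·-2 + 10·2 + 12·1 + 4·3.

20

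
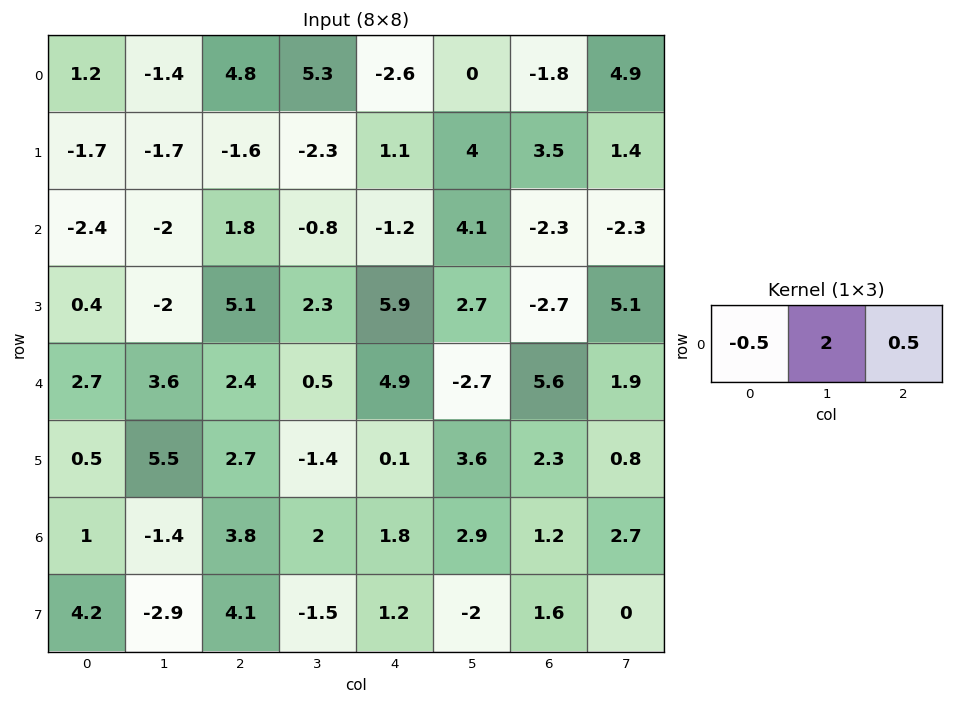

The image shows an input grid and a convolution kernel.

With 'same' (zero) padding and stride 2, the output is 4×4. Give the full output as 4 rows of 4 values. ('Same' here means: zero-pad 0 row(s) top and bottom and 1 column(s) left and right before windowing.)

1.7 12.95 -7.85 -1.15
-5.8 4.2 0.05 -7.8
7.2 3.25 8.2 13.5
1.3 9.3 4.05 2.3

Output[0,0]: The receptive field on the zero-padded input at this output position is [0 1.2 -1.4]. Elementwise product with the kernel and sum: 0·-0.5 + 1.2·2 + -1.4·0.5.
Output[0,1]: The receptive field on the zero-padded input at this output position is [-1.4 4.8 5.3]. Elementwise product with the kernel and sum: -1.4·-0.5 + 4.8·2 + 5.3·0.5.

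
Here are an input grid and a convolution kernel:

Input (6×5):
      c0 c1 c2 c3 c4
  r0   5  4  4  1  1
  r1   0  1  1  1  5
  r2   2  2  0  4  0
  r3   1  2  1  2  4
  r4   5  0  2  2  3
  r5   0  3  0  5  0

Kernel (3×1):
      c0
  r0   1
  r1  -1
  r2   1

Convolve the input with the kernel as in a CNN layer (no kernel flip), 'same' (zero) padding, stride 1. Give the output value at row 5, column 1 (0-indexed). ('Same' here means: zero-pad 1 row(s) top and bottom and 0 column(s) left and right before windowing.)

The receptive field on the zero-padded input at this output position is [0 / 3 / 0]. Elementwise product with the kernel and sum: 0·1 + 3·-1 + 0·1.

-3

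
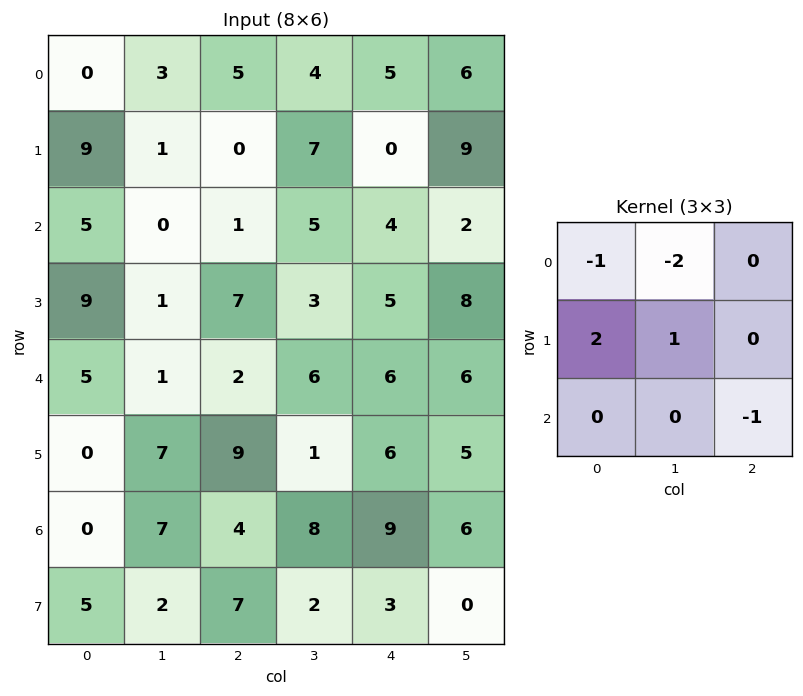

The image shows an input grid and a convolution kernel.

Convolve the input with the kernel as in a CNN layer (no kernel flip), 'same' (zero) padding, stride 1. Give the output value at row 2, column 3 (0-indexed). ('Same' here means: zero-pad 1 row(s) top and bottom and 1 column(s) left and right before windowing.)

-12

The receptive field on the zero-padded input at this output position is [0 7 0 / 1 5 4 / 7 3 5]. Elementwise product with the kernel and sum: 0·-1 + 7·-2 + 1·2 + 5·1 + 5·-1.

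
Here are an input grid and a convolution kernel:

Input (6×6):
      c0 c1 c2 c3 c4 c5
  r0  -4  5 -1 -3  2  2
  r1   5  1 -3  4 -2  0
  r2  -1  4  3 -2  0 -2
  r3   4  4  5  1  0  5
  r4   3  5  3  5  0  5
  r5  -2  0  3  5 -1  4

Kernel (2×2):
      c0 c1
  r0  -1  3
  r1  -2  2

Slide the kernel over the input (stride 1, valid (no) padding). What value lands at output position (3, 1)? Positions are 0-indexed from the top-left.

7

The receptive field on the input at this output position is [4 5 / 5 3]. Elementwise product with the kernel and sum: 4·-1 + 5·3 + 5·-2 + 3·2.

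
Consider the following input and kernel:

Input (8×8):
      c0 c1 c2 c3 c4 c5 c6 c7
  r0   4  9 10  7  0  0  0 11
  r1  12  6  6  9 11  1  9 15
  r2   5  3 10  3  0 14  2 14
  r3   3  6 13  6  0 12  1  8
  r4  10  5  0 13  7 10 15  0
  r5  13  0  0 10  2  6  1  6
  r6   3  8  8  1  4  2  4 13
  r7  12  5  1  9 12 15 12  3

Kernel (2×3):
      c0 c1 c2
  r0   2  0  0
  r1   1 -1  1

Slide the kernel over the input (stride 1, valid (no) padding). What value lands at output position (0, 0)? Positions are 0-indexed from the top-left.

20

The receptive field on the input at this output position is [4 9 10 / 12 6 6]. Elementwise product with the kernel and sum: 4·2 + 12·1 + 6·-1 + 6·1.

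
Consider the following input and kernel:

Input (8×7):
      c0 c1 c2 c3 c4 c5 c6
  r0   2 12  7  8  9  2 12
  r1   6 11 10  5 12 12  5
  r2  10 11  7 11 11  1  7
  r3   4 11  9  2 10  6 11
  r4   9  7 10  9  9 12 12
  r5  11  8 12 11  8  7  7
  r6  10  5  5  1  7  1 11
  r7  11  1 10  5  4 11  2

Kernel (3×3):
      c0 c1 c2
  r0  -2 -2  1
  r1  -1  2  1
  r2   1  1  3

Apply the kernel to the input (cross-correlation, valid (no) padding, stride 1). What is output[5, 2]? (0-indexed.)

-7

The receptive field on the input at this output position is [12 11 8 / 5 1 7 / 10 5 4]. Elementwise product with the kernel and sum: 12·-2 + 11·-2 + 8·1 + 5·-1 + 1·2 + 7·1 + 10·1 + 5·1 + 4·3.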